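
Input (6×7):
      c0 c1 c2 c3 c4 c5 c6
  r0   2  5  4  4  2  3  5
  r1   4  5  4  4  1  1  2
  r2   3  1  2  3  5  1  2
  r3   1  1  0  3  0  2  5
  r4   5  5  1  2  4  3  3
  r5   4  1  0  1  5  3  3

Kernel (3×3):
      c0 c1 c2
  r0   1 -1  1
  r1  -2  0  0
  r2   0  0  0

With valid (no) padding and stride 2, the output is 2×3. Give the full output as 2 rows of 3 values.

Output[0,0]: The receptive field on the input at this output position is [2 5 4 / 4 5 4 / 3 1 2]. Elementwise product with the kernel and sum: 2·1 + 5·-1 + 4·1 + 4·-2.

-7 -6 2
2 4 6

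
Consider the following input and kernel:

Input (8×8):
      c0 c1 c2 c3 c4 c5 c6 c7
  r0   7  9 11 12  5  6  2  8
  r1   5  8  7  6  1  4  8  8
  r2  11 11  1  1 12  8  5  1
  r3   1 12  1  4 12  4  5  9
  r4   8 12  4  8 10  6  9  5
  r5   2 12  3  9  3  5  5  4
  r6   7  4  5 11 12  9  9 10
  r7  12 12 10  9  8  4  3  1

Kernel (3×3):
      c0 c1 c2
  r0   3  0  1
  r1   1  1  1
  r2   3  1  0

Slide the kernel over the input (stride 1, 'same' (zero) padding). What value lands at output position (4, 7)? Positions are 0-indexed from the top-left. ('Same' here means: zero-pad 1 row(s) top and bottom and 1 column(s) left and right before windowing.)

The receptive field on the zero-padded input at this output position is [5 9 0 / 9 5 0 / 5 4 0]. Elementwise product with the kernel and sum: 5·3 + 0·1 + 9·1 + 5·1 + 0·1 + 5·3 + 4·1.

48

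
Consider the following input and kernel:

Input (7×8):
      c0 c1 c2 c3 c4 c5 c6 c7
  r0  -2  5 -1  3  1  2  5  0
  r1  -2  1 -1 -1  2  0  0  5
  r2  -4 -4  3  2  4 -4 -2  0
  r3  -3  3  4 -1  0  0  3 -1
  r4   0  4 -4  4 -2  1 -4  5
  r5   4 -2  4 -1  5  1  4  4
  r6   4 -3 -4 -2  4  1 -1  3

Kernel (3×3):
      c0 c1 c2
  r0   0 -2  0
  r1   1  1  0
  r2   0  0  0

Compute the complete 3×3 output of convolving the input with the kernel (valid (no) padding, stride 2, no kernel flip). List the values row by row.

Output[0,0]: The receptive field on the input at this output position is [-2 5 -1 / -2 1 -1 / -4 -4 3]. Elementwise product with the kernel and sum: 5·-2 + -2·1 + 1·1.

-11 -8 -2
8 -1 8
-6 -5 4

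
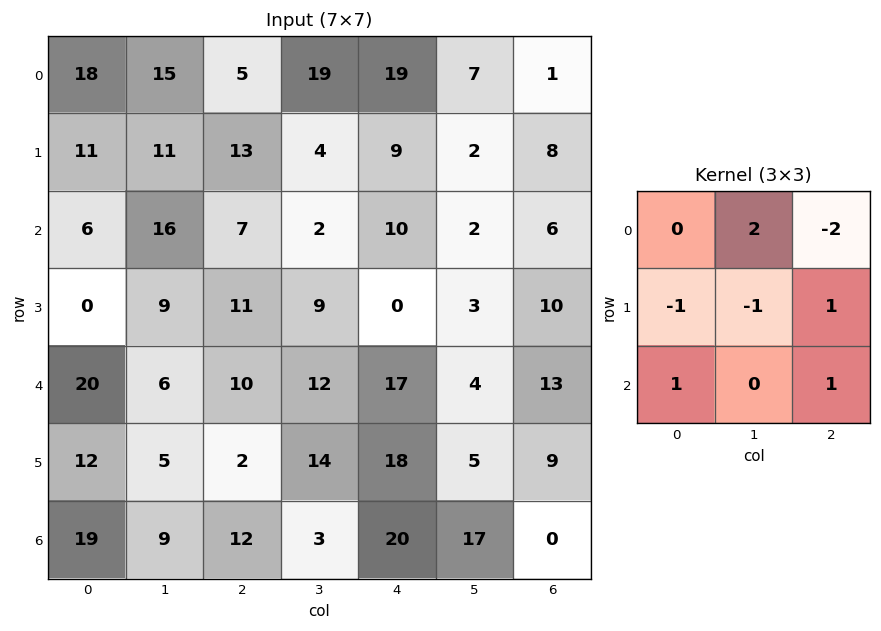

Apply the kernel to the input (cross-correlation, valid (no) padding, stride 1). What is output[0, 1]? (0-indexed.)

-30

The receptive field on the input at this output position is [15 5 19 / 11 13 4 / 16 7 2]. Elementwise product with the kernel and sum: 5·2 + 19·-2 + 11·-1 + 13·-1 + 4·1 + 16·1 + 2·1.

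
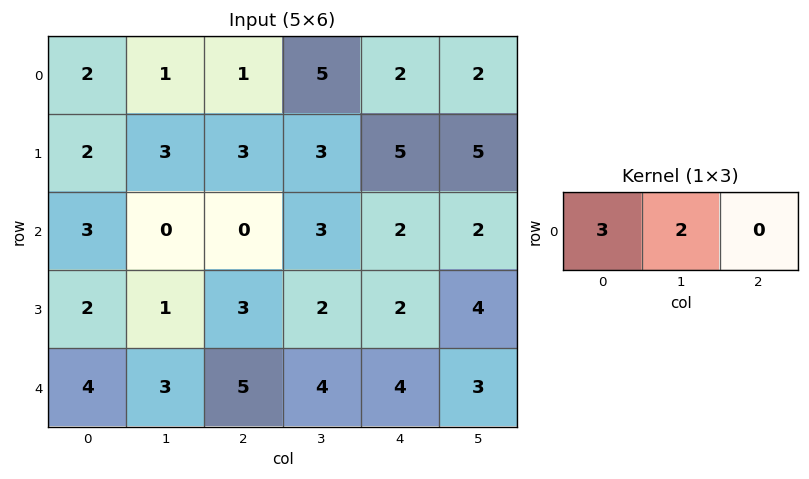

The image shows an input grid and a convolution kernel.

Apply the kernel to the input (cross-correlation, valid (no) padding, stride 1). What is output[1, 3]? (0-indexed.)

The receptive field on the input at this output position is [3 5 5]. Elementwise product with the kernel and sum: 3·3 + 5·2.

19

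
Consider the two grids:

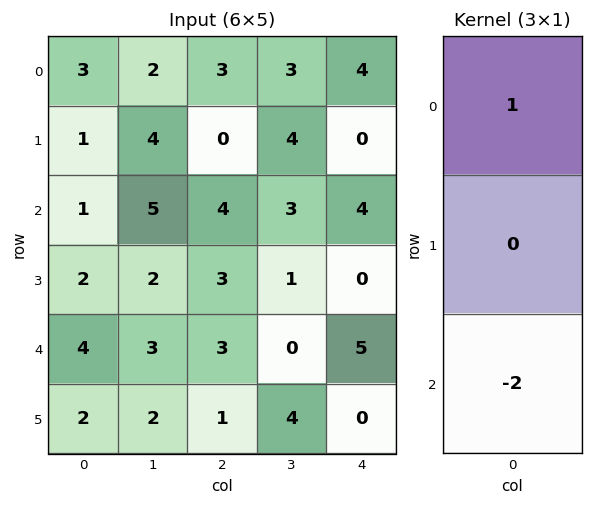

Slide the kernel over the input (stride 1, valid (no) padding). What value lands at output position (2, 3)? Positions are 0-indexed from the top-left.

3

The receptive field on the input at this output position is [3 / 1 / 0]. Elementwise product with the kernel and sum: 3·1 + 0·-2.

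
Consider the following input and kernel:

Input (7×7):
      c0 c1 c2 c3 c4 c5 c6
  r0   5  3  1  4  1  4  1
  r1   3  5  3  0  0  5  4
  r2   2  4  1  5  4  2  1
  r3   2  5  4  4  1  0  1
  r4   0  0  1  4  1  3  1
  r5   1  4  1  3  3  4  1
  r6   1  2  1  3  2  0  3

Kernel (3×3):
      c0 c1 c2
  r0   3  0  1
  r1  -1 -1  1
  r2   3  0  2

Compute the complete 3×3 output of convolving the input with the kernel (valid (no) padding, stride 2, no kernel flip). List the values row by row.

Output[0,0]: The receptive field on the input at this output position is [5 3 1 / 3 5 3 / 2 4 1]. Elementwise product with the kernel and sum: 5·3 + 1·1 + 3·-1 + 5·-1 + 3·1 + 2·3 + 1·2.

19 12 17
6 5 18
2 10 10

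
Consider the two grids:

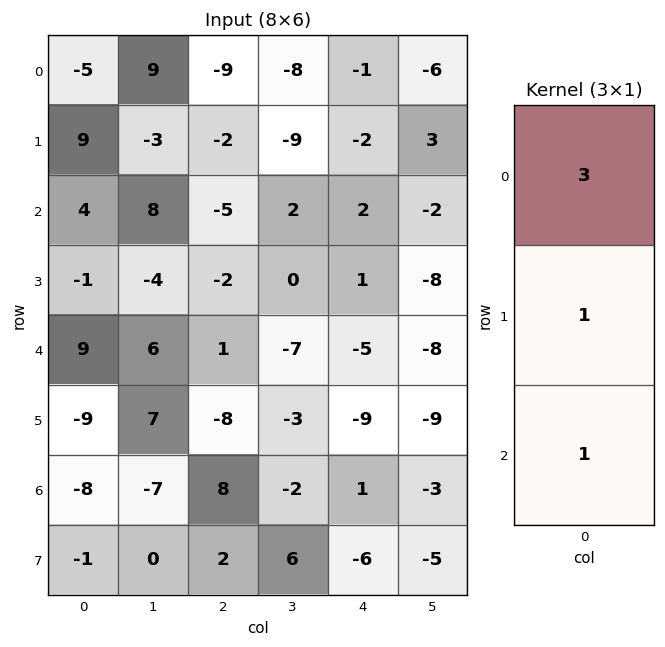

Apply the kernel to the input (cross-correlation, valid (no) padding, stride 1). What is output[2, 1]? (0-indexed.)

The receptive field on the input at this output position is [8 / -4 / 6]. Elementwise product with the kernel and sum: 8·3 + -4·1 + 6·1.

26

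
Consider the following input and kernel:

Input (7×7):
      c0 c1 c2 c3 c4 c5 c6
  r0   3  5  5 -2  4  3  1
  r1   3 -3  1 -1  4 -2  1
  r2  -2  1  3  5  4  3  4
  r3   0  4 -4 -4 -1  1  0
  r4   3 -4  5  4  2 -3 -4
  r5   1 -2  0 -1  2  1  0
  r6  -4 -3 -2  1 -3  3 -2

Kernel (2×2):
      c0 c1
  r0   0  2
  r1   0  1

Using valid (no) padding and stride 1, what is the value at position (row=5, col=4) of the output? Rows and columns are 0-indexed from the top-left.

5

The receptive field on the input at this output position is [2 1 / -3 3]. Elementwise product with the kernel and sum: 1·2 + 3·1.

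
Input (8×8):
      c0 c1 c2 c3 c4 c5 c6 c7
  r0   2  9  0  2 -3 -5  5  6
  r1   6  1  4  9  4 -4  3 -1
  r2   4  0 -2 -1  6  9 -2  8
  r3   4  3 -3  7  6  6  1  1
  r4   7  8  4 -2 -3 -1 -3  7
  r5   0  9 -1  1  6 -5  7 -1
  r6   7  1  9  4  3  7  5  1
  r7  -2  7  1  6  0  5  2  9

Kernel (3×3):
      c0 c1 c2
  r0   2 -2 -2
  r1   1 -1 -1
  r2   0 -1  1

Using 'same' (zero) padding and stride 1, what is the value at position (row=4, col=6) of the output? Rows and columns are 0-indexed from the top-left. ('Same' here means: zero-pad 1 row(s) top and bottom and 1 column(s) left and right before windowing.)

-5

The receptive field on the zero-padded input at this output position is [6 1 1 / -1 -3 7 / -5 7 -1]. Elementwise product with the kernel and sum: 6·2 + 1·-2 + 1·-2 + -1·1 + -3·-1 + 7·-1 + 7·-1 + -1·1.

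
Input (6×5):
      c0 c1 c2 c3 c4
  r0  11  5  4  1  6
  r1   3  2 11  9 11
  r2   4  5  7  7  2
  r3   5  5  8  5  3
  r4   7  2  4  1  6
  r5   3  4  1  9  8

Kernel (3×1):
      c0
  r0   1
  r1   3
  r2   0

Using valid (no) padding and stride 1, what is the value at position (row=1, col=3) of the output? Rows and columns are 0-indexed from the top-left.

30

The receptive field on the input at this output position is [9 / 7 / 5]. Elementwise product with the kernel and sum: 9·1 + 7·3.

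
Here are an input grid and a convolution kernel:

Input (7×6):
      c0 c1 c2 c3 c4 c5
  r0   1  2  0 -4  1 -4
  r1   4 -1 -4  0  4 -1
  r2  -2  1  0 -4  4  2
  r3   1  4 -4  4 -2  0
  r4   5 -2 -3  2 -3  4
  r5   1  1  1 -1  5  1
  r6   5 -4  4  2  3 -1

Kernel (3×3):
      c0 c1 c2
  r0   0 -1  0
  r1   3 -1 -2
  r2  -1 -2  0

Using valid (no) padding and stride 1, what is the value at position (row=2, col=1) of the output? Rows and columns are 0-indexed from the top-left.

The receptive field on the input at this output position is [1 0 -4 / 4 -4 4 / -2 -3 2]. Elementwise product with the kernel and sum: 0·-1 + 4·3 + -4·-1 + 4·-2 + -2·-1 + -3·-2.

16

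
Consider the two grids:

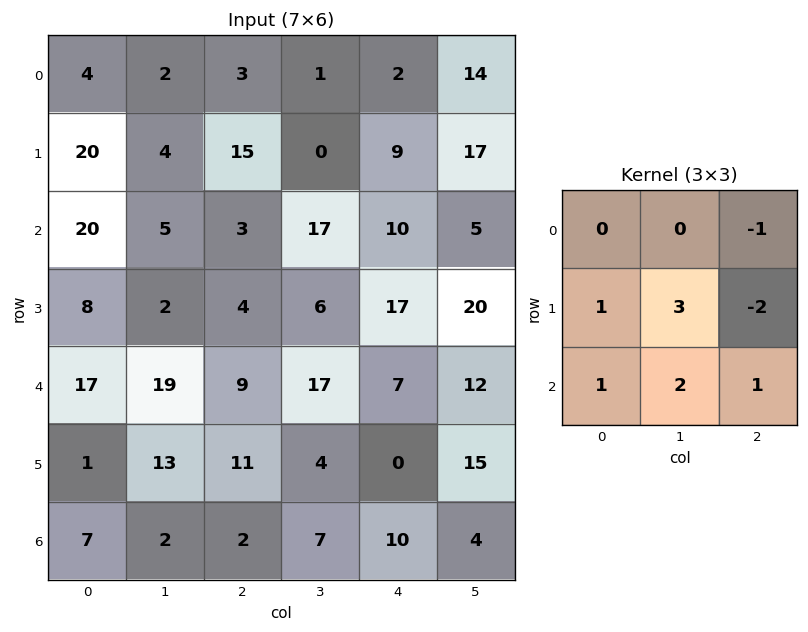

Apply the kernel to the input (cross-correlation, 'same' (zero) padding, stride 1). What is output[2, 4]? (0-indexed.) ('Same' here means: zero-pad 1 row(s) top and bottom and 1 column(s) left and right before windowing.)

80

The receptive field on the zero-padded input at this output position is [0 9 17 / 17 10 5 / 6 17 20]. Elementwise product with the kernel and sum: 17·-1 + 17·1 + 10·3 + 5·-2 + 6·1 + 17·2 + 20·1.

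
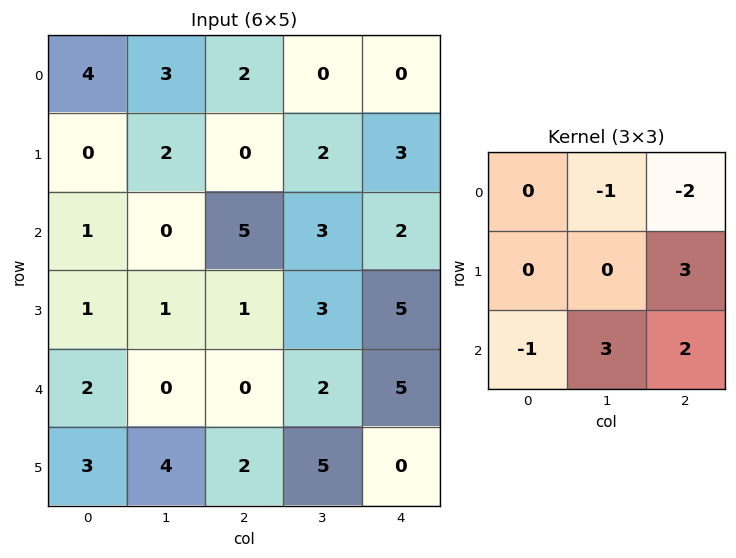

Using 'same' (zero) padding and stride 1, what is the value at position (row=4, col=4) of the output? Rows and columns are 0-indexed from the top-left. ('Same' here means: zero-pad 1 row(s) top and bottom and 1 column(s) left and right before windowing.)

-10

The receptive field on the zero-padded input at this output position is [3 5 0 / 2 5 0 / 5 0 0]. Elementwise product with the kernel and sum: 5·-1 + 0·-2 + 0·3 + 5·-1 + 0·3 + 0·2.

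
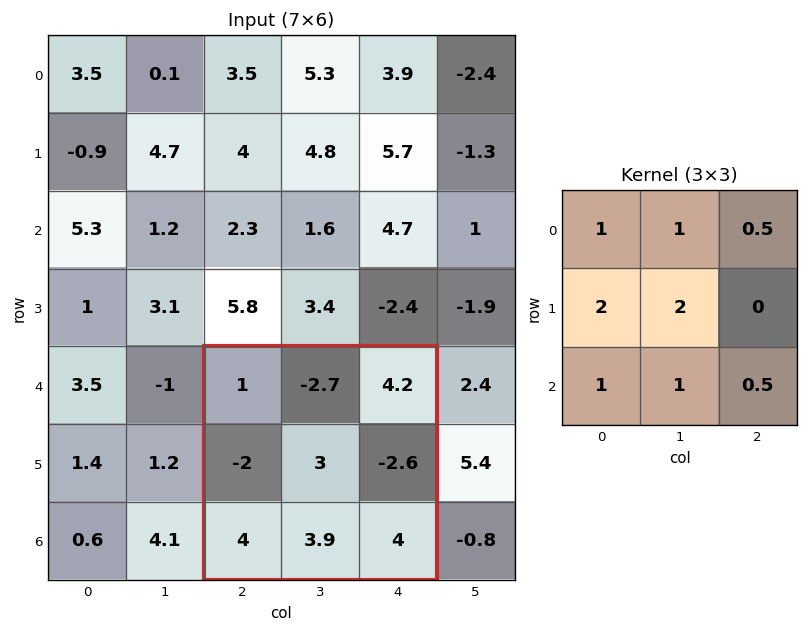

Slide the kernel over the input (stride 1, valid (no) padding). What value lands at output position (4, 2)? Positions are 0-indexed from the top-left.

12.3

The receptive field on the input at this output position is [1 -2.7 4.2 / -2 3 -2.6 / 4 3.9 4]. Elementwise product with the kernel and sum: 1·1 + -2.7·1 + 4.2·0.5 + -2·2 + 3·2 + 4·1 + 3.9·1 + 4·0.5.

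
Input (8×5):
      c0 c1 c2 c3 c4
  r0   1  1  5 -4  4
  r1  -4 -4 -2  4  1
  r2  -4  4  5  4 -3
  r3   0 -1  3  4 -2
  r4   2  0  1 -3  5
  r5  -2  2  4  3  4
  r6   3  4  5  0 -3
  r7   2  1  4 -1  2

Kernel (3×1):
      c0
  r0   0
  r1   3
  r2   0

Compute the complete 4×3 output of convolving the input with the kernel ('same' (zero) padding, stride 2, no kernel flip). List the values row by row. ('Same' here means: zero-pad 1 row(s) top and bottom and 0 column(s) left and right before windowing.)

3 15 12
-12 15 -9
6 3 15
9 15 -9

Output[0,0]: The receptive field on the zero-padded input at this output position is [0 / 1 / -4]. Elementwise product with the kernel and sum: 1·3.
Output[0,1]: The receptive field on the zero-padded input at this output position is [0 / 5 / -2]. Elementwise product with the kernel and sum: 5·3.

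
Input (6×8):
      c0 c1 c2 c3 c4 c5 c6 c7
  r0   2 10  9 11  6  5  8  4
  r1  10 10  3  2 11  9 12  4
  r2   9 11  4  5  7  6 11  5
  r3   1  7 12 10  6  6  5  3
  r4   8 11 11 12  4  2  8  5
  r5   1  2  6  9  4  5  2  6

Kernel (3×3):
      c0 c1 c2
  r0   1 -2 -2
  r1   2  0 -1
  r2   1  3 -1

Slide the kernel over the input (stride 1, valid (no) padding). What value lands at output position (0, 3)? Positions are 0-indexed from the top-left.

The receptive field on the input at this output position is [11 6 5 / 2 11 9 / 5 7 6]. Elementwise product with the kernel and sum: 11·1 + 6·-2 + 5·-2 + 2·2 + 9·-1 + 5·1 + 7·3 + 6·-1.

4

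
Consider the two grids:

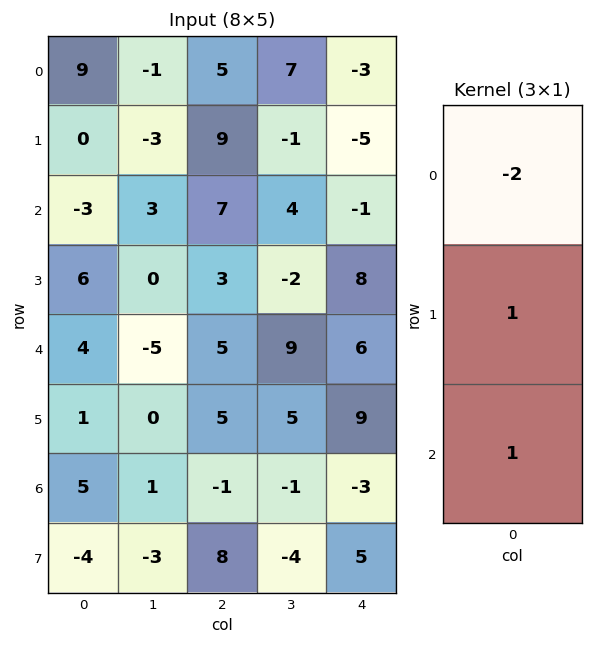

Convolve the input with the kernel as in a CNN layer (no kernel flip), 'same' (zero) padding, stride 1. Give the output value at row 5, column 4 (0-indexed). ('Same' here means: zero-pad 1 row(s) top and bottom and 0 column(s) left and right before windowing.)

The receptive field on the zero-padded input at this output position is [6 / 9 / -3]. Elementwise product with the kernel and sum: 6·-2 + 9·1 + -3·1.

-6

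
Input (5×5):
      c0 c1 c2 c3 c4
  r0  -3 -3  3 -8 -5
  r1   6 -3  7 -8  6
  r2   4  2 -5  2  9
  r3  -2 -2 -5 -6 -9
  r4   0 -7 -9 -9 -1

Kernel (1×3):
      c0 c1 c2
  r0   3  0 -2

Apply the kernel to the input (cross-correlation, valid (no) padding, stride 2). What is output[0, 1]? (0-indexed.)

The receptive field on the input at this output position is [3 -8 -5]. Elementwise product with the kernel and sum: 3·3 + -5·-2.

19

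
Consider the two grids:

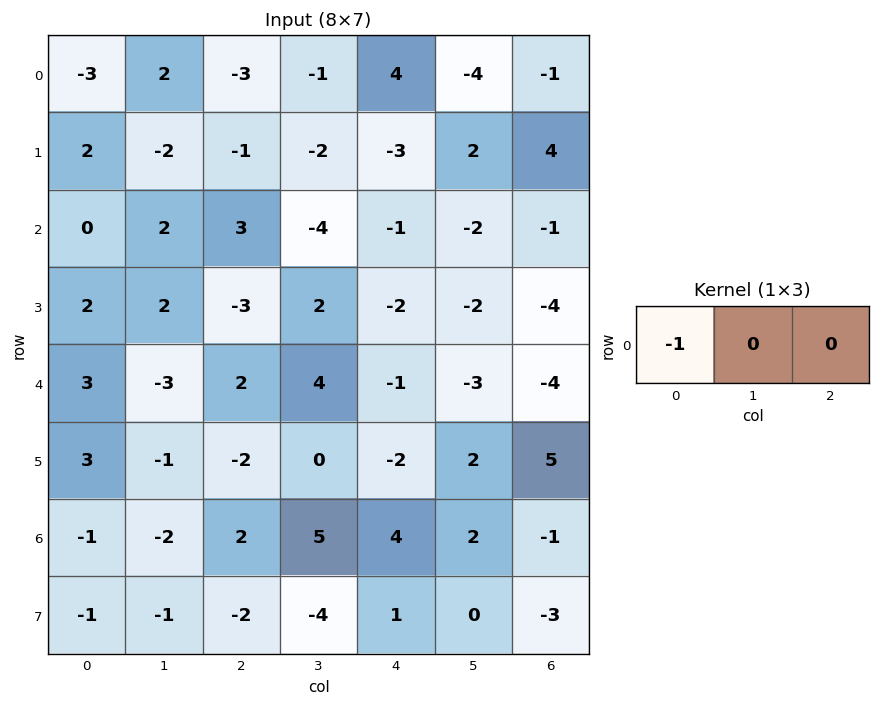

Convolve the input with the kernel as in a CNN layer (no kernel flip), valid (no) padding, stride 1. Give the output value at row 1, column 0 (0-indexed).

The receptive field on the input at this output position is [2 -2 -1]. Elementwise product with the kernel and sum: 2·-1.

-2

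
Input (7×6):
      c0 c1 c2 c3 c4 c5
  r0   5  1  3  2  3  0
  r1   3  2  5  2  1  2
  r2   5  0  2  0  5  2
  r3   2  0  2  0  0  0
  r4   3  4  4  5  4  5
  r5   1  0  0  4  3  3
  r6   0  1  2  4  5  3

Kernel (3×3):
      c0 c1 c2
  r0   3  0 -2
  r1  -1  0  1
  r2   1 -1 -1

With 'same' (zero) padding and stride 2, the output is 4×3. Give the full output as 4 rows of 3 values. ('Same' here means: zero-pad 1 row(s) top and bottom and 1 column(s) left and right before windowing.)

-4 -4 -3
-6 0 4
3 -3 -2
1 -5 5

Output[0,0]: The receptive field on the zero-padded input at this output position is [0 0 0 / 0 5 1 / 0 3 2]. Elementwise product with the kernel and sum: 0·3 + 0·-2 + 0·-1 + 1·1 + 0·1 + 3·-1 + 2·-1.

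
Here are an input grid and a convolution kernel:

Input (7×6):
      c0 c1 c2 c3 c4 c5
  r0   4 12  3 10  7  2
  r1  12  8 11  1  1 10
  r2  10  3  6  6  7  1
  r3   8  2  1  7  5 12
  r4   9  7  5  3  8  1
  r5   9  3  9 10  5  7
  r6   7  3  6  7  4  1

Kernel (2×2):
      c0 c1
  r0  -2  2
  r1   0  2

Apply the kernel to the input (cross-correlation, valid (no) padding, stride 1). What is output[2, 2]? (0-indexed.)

14

The receptive field on the input at this output position is [6 6 / 1 7]. Elementwise product with the kernel and sum: 6·-2 + 6·2 + 7·2.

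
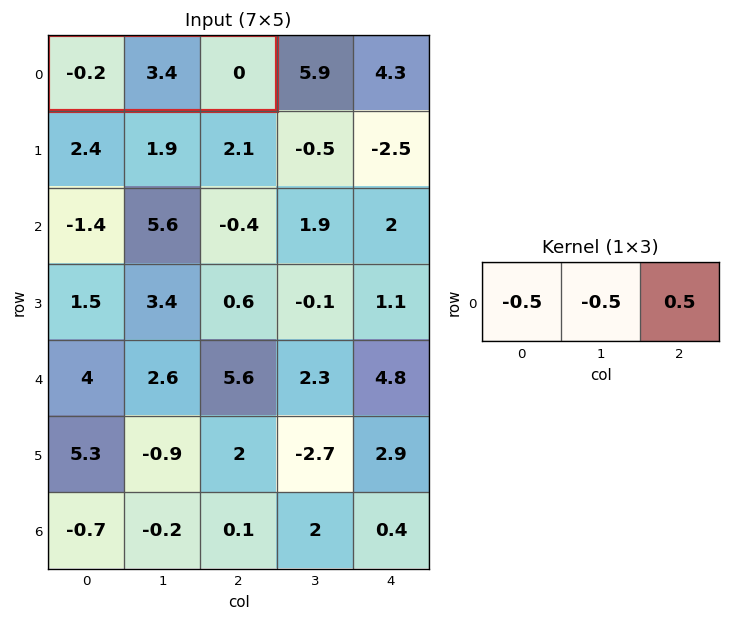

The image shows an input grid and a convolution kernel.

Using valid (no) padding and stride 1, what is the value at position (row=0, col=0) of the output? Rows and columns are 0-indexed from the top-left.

-1.6

The receptive field on the input at this output position is [-0.2 3.4 0]. Elementwise product with the kernel and sum: -0.2·-0.5 + 3.4·-0.5 + 0·0.5.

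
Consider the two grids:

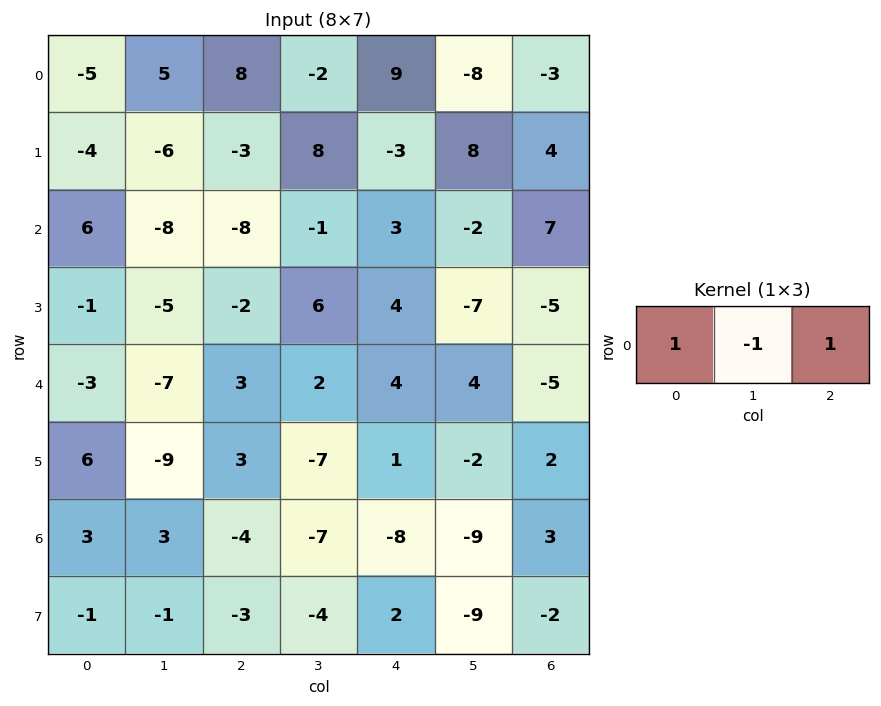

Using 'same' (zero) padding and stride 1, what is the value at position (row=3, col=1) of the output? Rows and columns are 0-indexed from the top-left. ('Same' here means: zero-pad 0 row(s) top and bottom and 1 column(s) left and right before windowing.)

2

The receptive field on the zero-padded input at this output position is [-1 -5 -2]. Elementwise product with the kernel and sum: -1·1 + -5·-1 + -2·1.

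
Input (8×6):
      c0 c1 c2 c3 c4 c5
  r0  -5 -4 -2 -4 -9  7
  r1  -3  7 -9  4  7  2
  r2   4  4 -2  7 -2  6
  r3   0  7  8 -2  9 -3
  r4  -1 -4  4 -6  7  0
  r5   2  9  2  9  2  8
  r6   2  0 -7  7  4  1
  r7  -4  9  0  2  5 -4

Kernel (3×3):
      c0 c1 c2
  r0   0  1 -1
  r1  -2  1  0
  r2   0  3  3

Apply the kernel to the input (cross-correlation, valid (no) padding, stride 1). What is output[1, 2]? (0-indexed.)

29

The receptive field on the input at this output position is [-9 4 7 / -2 7 -2 / 8 -2 9]. Elementwise product with the kernel and sum: 4·1 + 7·-1 + -2·-2 + 7·1 + -2·3 + 9·3.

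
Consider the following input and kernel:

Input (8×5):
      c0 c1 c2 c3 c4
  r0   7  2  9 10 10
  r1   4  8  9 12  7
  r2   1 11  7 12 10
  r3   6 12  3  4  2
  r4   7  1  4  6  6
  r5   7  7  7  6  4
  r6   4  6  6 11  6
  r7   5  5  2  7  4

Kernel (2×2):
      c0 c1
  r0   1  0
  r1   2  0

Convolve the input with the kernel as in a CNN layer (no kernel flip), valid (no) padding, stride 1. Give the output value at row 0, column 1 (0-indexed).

The receptive field on the input at this output position is [2 9 / 8 9]. Elementwise product with the kernel and sum: 2·1 + 8·2.

18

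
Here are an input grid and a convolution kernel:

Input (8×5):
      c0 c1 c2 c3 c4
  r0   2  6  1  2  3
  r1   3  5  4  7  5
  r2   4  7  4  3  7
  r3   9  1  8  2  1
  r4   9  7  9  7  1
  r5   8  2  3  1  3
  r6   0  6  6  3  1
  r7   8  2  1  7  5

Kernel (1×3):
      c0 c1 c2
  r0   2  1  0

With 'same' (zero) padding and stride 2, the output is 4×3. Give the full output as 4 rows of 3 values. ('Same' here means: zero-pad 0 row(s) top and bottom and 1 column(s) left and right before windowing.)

Output[0,0]: The receptive field on the zero-padded input at this output position is [0 2 6]. Elementwise product with the kernel and sum: 0·2 + 2·1.

2 13 7
4 18 13
9 23 15
0 18 7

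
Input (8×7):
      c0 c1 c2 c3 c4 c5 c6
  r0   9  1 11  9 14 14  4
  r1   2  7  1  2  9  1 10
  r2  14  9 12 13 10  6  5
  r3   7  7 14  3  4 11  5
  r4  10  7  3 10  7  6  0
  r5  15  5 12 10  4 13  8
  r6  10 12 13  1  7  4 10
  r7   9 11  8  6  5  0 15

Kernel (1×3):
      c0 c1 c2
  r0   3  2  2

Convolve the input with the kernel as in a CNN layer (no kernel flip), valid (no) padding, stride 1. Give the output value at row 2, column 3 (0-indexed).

71

The receptive field on the input at this output position is [13 10 6]. Elementwise product with the kernel and sum: 13·3 + 10·2 + 6·2.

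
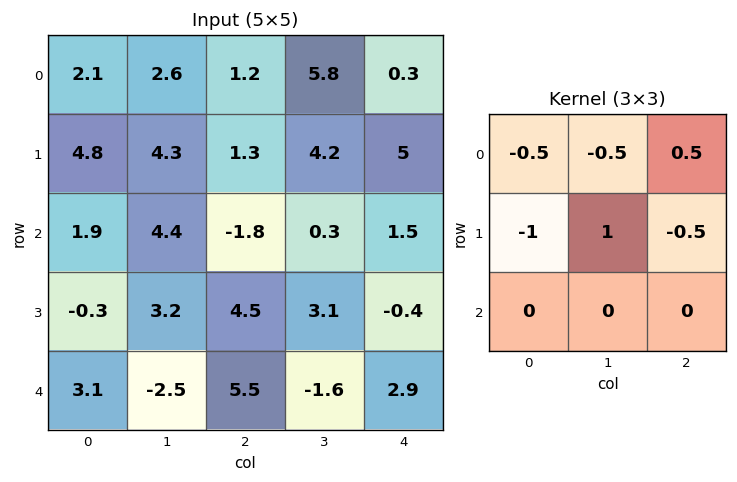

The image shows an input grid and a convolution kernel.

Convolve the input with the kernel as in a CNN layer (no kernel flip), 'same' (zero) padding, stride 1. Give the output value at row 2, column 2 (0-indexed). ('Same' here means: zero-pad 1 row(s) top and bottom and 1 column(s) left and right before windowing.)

-7.05

The receptive field on the zero-padded input at this output position is [4.3 1.3 4.2 / 4.4 -1.8 0.3 / 3.2 4.5 3.1]. Elementwise product with the kernel and sum: 4.3·-0.5 + 1.3·-0.5 + 4.2·0.5 + 4.4·-1 + -1.8·1 + 0.3·-0.5.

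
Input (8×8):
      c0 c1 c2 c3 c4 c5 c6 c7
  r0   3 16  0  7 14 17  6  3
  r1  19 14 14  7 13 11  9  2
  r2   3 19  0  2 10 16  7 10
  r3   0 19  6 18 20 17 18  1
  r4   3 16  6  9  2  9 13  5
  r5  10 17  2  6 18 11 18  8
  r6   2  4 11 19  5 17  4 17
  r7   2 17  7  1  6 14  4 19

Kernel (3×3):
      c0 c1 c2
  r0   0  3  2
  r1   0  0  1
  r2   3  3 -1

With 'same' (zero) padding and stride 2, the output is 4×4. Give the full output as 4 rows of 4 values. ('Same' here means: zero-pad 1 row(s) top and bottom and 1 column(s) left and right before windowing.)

Output[0,0]: The receptive field on the zero-padded input at this output position is [0 0 0 / 0 3 16 / 0 19 14]. Elementwise product with the kernel and sum: 0·3 + 0·2 + 16·1 + 0·3 + 19·3 + 14·-1.
Output[0,1]: The receptive field on the zero-padded input at this output position is [0 0 0 / 16 0 7 / 14 14 7]. Elementwise product with the kernel and sum: 0·3 + 0·2 + 7·1 + 14·3 + 14·3 + 7·-1.

59 84 66 61
85 115 174 145
67 114 164 140
57 108 100 122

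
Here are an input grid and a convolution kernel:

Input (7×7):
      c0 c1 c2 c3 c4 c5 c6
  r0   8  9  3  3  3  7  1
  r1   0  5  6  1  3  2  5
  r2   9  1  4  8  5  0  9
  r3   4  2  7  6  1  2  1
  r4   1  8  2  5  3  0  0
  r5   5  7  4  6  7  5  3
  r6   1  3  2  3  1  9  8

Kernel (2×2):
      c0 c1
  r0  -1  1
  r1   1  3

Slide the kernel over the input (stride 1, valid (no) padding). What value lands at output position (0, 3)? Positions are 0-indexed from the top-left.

The receptive field on the input at this output position is [3 3 / 1 3]. Elementwise product with the kernel and sum: 3·-1 + 3·1 + 1·1 + 3·3.

10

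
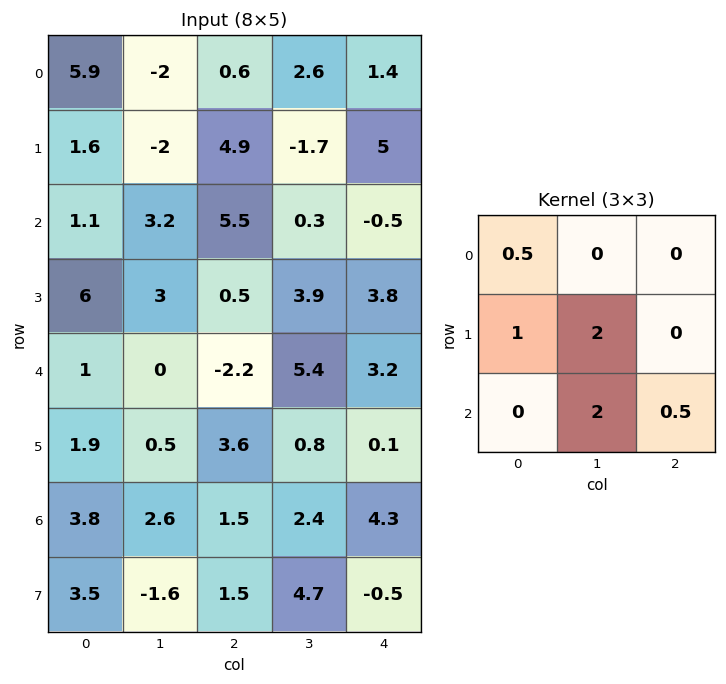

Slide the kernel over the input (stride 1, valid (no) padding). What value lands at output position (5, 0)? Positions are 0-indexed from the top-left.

The receptive field on the input at this output position is [1.9 0.5 3.6 / 3.8 2.6 1.5 / 3.5 -1.6 1.5]. Elementwise product with the kernel and sum: 1.9·0.5 + 3.8·1 + 2.6·2 + -1.6·2 + 1.5·0.5.

7.5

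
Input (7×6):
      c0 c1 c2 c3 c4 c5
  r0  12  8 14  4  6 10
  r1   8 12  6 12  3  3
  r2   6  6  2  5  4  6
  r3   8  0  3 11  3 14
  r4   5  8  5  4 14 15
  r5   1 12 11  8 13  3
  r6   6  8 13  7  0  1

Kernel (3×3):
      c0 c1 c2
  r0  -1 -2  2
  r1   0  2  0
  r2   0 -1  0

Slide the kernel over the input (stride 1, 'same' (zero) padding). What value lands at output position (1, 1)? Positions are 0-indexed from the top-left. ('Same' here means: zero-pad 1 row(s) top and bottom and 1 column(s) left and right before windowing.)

The receptive field on the zero-padded input at this output position is [12 8 14 / 8 12 6 / 6 6 2]. Elementwise product with the kernel and sum: 12·-1 + 8·-2 + 14·2 + 12·2 + 6·-1.

18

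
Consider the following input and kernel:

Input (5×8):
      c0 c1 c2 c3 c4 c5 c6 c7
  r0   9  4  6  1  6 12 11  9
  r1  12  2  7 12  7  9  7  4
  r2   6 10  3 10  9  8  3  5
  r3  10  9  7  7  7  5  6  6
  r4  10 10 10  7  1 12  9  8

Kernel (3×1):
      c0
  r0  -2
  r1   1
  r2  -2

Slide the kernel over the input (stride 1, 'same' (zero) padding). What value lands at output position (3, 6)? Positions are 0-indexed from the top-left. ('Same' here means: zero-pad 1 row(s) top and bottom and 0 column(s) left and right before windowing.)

-18

The receptive field on the zero-padded input at this output position is [3 / 6 / 9]. Elementwise product with the kernel and sum: 3·-2 + 6·1 + 9·-2.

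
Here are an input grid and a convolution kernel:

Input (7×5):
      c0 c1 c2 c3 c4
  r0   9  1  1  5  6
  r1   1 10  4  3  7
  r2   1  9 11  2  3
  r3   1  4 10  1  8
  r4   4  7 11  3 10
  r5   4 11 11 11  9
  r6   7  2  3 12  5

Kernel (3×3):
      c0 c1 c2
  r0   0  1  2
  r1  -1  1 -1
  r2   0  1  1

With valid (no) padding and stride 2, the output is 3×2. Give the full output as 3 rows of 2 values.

28 14
42 4
30 31

Output[0,0]: The receptive field on the input at this output position is [9 1 1 / 1 10 4 / 1 9 11]. Elementwise product with the kernel and sum: 1·1 + 1·2 + 1·-1 + 10·1 + 4·-1 + 9·1 + 11·1.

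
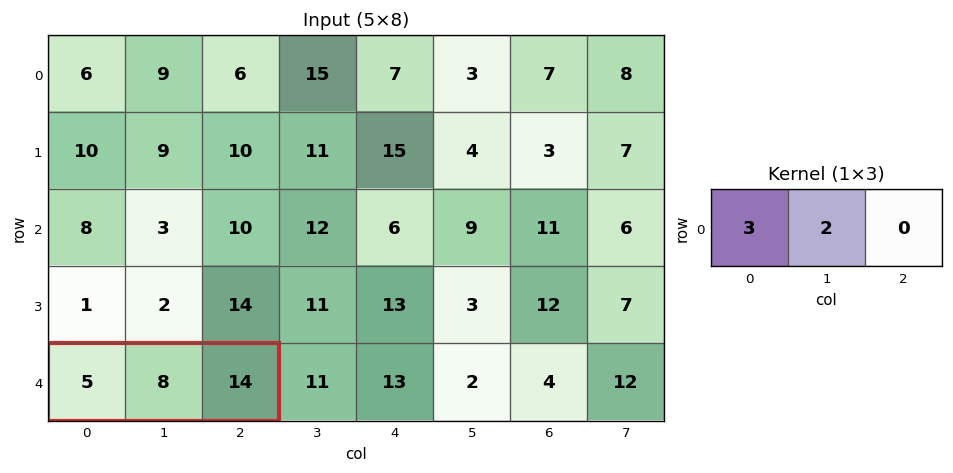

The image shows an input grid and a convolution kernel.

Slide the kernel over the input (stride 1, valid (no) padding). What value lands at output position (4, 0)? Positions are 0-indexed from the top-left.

The receptive field on the input at this output position is [5 8 14]. Elementwise product with the kernel and sum: 5·3 + 8·2.

31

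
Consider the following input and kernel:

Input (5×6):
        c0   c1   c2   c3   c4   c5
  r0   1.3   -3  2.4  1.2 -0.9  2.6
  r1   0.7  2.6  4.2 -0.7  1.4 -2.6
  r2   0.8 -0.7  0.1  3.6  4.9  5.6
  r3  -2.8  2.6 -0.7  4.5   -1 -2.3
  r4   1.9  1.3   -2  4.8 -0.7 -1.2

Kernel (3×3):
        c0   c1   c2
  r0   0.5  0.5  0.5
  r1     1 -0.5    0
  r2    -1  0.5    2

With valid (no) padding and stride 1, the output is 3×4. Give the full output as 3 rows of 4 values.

Output[0,0]: The receptive field on the input at this output position is [1.3 -3 2.4 / 0.7 2.6 4.2 / 0.8 -0.7 0.1]. Elementwise product with the kernel and sum: 1.3·0.5 + -3·0.5 + 2.4·0.5 + 0.7·1 + 2.6·-0.5 + 0.8·-1 + -0.7·0.5 + 0.1·2.

-1.2 8.75 17.4 10.1
7.6 8.35 1.7 -9.4
-9.25 11.75 4.35 4.5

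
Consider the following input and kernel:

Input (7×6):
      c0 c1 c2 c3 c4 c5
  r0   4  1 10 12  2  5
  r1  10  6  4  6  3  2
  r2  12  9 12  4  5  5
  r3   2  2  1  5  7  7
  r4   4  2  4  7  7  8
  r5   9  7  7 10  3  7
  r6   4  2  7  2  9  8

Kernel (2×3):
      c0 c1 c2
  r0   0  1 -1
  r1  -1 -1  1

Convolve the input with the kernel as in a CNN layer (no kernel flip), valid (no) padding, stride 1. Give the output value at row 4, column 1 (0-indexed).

-7

The receptive field on the input at this output position is [2 4 7 / 7 7 10]. Elementwise product with the kernel and sum: 4·1 + 7·-1 + 7·-1 + 7·-1 + 10·1.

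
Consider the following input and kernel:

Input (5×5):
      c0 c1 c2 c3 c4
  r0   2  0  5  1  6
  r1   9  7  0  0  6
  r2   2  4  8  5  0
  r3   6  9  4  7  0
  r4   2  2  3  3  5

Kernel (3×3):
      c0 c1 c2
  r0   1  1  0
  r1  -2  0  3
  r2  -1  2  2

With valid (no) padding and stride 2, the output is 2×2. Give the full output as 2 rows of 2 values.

Output[0,0]: The receptive field on the input at this output position is [2 0 5 / 9 7 0 / 2 4 8]. Elementwise product with the kernel and sum: 2·1 + 0·1 + 9·-2 + 0·3 + 2·-1 + 4·2 + 8·2.

6 26
14 18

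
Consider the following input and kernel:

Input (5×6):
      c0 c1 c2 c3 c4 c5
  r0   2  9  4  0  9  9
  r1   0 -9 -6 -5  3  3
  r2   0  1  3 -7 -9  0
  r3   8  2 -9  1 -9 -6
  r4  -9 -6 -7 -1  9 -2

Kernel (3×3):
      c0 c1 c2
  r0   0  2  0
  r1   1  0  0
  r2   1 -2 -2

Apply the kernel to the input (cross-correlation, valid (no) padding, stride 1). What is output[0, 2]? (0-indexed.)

29

The receptive field on the input at this output position is [4 0 9 / -6 -5 3 / 3 -7 -9]. Elementwise product with the kernel and sum: 0·2 + -6·1 + 3·1 + -7·-2 + -9·-2.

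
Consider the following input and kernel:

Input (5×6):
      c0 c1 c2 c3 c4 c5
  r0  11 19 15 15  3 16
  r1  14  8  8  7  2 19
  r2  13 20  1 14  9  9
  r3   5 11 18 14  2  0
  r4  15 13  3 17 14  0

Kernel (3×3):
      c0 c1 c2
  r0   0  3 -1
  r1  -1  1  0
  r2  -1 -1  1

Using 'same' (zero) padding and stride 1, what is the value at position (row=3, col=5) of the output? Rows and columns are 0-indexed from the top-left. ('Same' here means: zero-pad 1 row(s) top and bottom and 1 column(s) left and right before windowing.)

The receptive field on the zero-padded input at this output position is [9 9 0 / 2 0 0 / 14 0 0]. Elementwise product with the kernel and sum: 9·3 + 0·-1 + 2·-1 + 0·1 + 14·-1 + 0·-1 + 0·1.

11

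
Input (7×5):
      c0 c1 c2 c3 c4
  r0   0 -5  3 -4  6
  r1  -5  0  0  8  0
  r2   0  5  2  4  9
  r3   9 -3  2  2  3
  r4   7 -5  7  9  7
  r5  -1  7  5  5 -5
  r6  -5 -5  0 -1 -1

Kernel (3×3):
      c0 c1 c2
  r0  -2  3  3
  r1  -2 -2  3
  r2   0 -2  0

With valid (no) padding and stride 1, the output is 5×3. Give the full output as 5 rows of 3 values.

-6 27 -24
12 18 35
25 2 18
-18 31 -10
5 49 1

Output[0,0]: The receptive field on the input at this output position is [0 -5 3 / -5 0 0 / 0 5 2]. Elementwise product with the kernel and sum: 0·-2 + -5·3 + 3·3 + -5·-2 + 0·-2 + 0·3 + 5·-2.
Output[0,1]: The receptive field on the input at this output position is [-5 3 -4 / 0 0 8 / 5 2 4]. Elementwise product with the kernel and sum: -5·-2 + 3·3 + -4·3 + 0·-2 + 0·-2 + 8·3 + 2·-2.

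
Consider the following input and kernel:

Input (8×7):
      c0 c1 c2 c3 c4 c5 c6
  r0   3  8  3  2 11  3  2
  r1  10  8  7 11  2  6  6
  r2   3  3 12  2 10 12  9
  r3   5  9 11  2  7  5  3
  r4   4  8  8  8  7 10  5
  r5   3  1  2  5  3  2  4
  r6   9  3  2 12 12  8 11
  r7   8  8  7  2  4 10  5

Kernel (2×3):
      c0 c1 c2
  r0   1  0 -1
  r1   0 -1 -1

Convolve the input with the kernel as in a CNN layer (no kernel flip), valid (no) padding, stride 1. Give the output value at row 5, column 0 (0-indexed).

-4

The receptive field on the input at this output position is [3 1 2 / 9 3 2]. Elementwise product with the kernel and sum: 3·1 + 2·-1 + 3·-1 + 2·-1.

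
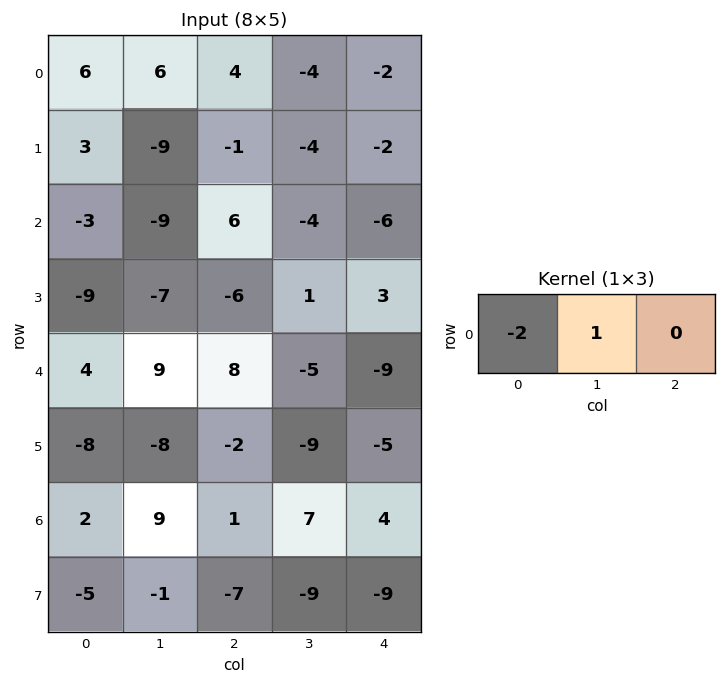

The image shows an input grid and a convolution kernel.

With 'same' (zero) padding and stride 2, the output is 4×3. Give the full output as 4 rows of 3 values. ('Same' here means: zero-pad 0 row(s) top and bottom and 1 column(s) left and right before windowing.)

6 -8 6
-3 24 2
4 -10 1
2 -17 -10

Output[0,0]: The receptive field on the zero-padded input at this output position is [0 6 6]. Elementwise product with the kernel and sum: 0·-2 + 6·1.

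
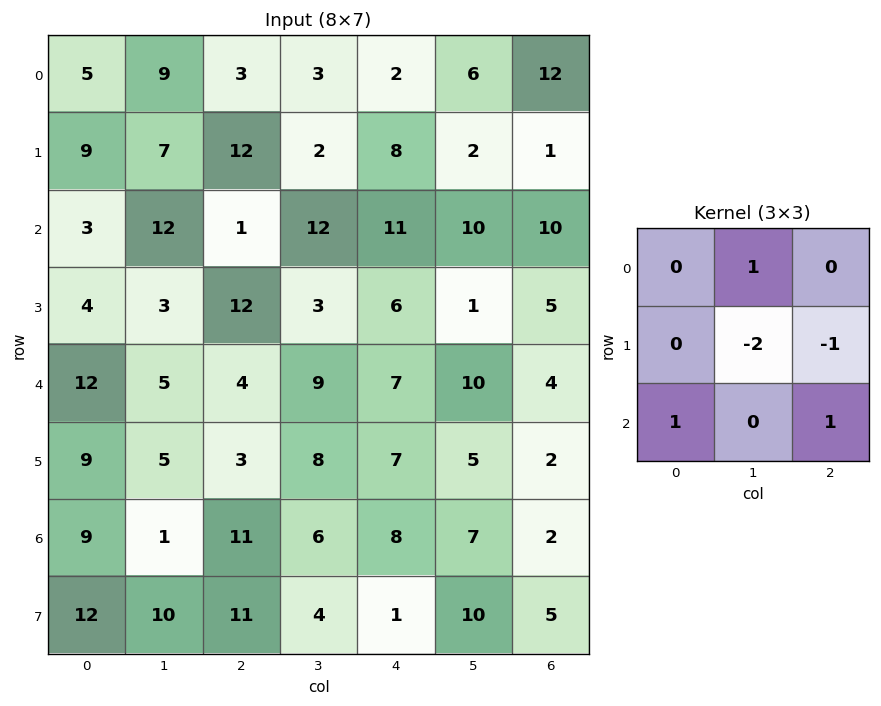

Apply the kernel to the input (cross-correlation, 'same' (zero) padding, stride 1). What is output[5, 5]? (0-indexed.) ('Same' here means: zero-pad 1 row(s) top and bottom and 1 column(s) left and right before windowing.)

8

The receptive field on the zero-padded input at this output position is [7 10 4 / 7 5 2 / 8 7 2]. Elementwise product with the kernel and sum: 10·1 + 5·-2 + 2·-1 + 8·1 + 2·1.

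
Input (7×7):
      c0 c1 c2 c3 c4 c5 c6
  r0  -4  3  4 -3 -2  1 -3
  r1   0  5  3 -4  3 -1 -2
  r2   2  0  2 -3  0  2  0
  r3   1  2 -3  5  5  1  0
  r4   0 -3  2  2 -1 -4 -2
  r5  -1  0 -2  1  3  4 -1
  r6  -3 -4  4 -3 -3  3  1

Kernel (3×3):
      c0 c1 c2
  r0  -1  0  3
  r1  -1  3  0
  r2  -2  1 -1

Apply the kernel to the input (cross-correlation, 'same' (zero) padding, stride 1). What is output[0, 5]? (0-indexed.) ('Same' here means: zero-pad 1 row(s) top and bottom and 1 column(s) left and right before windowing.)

The receptive field on the zero-padded input at this output position is [0 0 0 / -2 1 -3 / 3 -1 -2]. Elementwise product with the kernel and sum: 0·-1 + 0·3 + -2·-1 + 1·3 + 3·-2 + -1·1 + -2·-1.

0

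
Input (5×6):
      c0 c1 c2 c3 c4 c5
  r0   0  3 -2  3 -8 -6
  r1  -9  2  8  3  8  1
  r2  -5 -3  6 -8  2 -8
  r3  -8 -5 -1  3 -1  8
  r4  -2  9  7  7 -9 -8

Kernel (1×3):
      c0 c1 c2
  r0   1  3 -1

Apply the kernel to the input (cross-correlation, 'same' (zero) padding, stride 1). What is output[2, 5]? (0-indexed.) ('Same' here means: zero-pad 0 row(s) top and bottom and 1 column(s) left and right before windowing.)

-22

The receptive field on the zero-padded input at this output position is [2 -8 0]. Elementwise product with the kernel and sum: 2·1 + -8·3 + 0·-1.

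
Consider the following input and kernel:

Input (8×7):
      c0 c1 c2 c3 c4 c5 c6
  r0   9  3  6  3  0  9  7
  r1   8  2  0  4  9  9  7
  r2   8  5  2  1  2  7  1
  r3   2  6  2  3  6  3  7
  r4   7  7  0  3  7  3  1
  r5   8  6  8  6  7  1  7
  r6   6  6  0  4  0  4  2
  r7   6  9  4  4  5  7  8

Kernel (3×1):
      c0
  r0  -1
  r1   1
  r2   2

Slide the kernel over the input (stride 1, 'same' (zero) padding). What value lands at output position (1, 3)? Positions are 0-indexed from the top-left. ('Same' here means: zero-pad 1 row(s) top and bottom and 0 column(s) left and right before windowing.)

3

The receptive field on the zero-padded input at this output position is [3 / 4 / 1]. Elementwise product with the kernel and sum: 3·-1 + 4·1 + 1·2.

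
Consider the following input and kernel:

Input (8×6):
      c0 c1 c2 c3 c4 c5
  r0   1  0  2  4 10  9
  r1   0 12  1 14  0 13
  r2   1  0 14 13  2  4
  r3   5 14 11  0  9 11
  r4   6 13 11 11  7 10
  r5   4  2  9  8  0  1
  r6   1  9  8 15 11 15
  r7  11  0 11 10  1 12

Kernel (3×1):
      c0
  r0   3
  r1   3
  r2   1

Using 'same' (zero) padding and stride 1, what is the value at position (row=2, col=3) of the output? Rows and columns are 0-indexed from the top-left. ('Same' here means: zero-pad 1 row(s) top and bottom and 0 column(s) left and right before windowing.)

81

The receptive field on the zero-padded input at this output position is [14 / 13 / 0]. Elementwise product with the kernel and sum: 14·3 + 13·3 + 0·1.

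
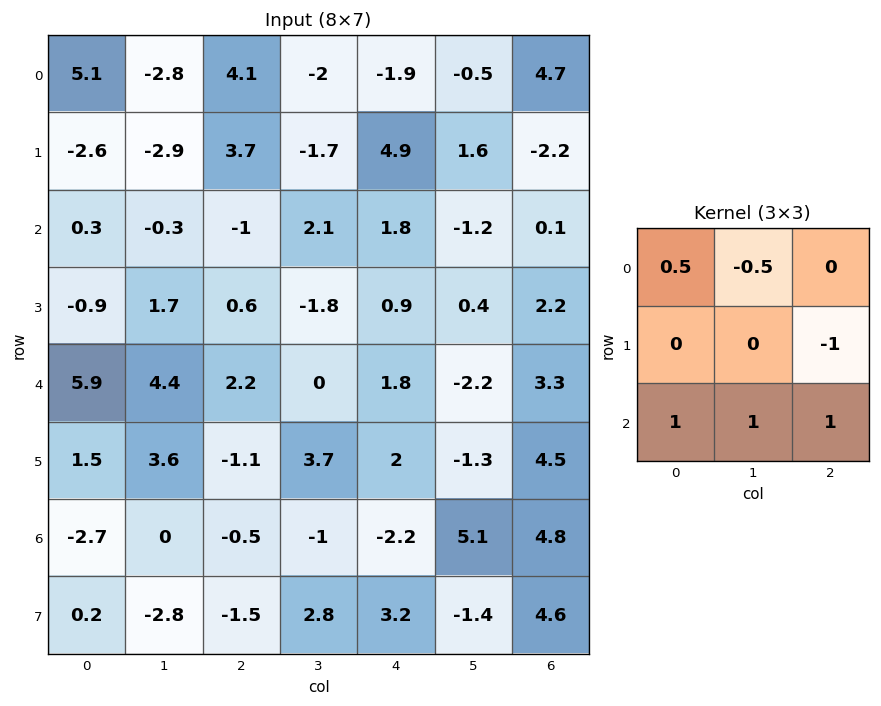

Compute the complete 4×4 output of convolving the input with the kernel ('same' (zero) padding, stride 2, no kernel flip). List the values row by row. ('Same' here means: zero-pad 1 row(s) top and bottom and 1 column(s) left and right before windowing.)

-2.7 1.1 5.3 -0.6
2.4 -4.9 -2.6 4.5
1.15 6.75 5.25 2.3
-3.35 1.85 0.35 0.3

Output[0,0]: The receptive field on the zero-padded input at this output position is [0 0 0 / 0 5.1 -2.8 / 0 -2.6 -2.9]. Elementwise product with the kernel and sum: 0·0.5 + 0·-0.5 + -2.8·-1 + 0·1 + -2.6·1 + -2.9·1.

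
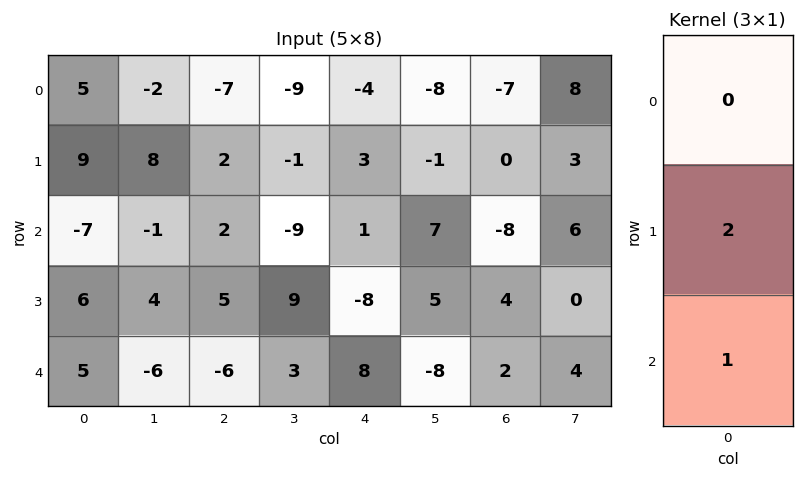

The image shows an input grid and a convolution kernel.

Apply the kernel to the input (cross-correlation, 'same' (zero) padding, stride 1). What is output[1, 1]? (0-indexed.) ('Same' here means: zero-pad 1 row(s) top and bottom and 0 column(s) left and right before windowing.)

The receptive field on the zero-padded input at this output position is [-2 / 8 / -1]. Elementwise product with the kernel and sum: 8·2 + -1·1.

15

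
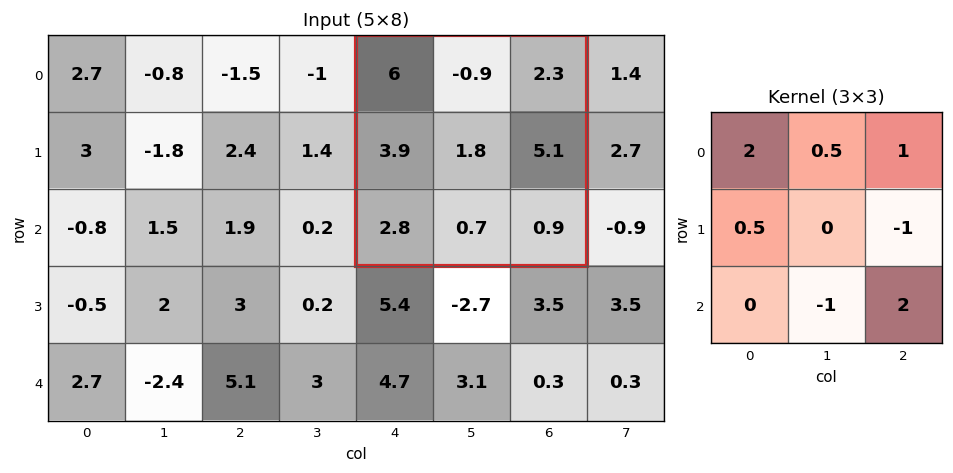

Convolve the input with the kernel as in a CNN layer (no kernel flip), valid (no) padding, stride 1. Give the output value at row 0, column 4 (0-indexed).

The receptive field on the input at this output position is [6 -0.9 2.3 / 3.9 1.8 5.1 / 2.8 0.7 0.9]. Elementwise product with the kernel and sum: 6·2 + -0.9·0.5 + 2.3·1 + 3.9·0.5 + 5.1·-1 + 0.7·-1 + 0.9·2.

11.8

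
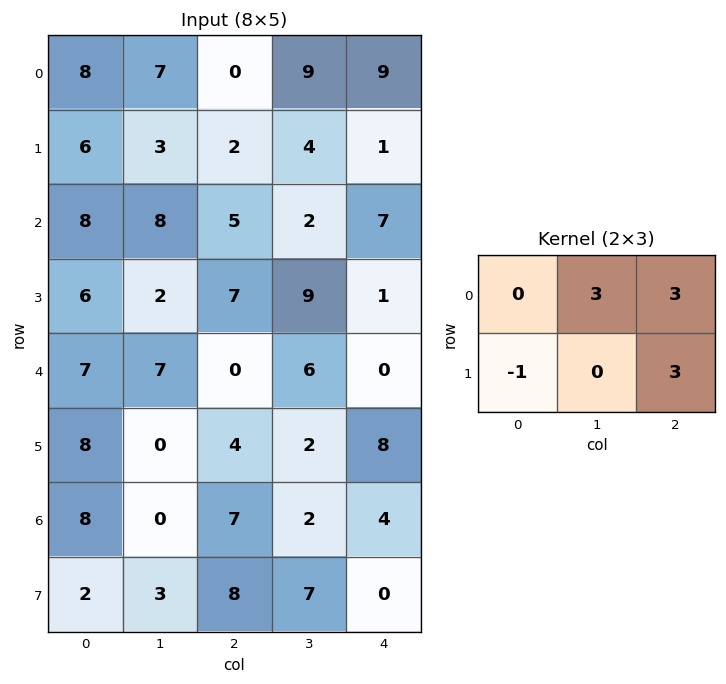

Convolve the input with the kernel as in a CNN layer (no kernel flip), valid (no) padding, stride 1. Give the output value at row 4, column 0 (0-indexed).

25

The receptive field on the input at this output position is [7 7 0 / 8 0 4]. Elementwise product with the kernel and sum: 7·3 + 0·3 + 8·-1 + 4·3.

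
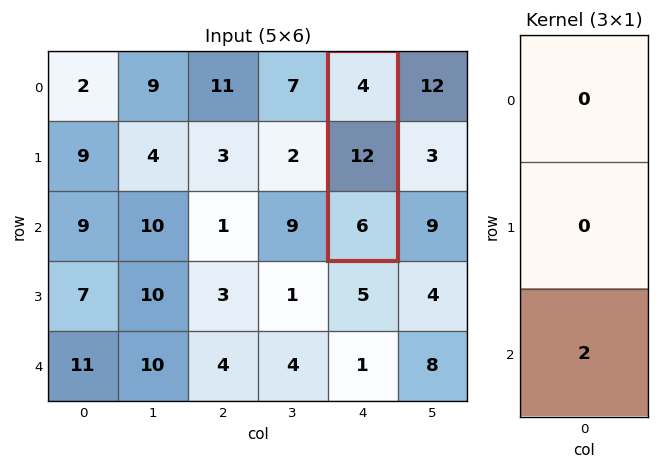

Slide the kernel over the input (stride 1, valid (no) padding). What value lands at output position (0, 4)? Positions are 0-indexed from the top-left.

12

The receptive field on the input at this output position is [4 / 12 / 6]. Elementwise product with the kernel and sum: 6·2.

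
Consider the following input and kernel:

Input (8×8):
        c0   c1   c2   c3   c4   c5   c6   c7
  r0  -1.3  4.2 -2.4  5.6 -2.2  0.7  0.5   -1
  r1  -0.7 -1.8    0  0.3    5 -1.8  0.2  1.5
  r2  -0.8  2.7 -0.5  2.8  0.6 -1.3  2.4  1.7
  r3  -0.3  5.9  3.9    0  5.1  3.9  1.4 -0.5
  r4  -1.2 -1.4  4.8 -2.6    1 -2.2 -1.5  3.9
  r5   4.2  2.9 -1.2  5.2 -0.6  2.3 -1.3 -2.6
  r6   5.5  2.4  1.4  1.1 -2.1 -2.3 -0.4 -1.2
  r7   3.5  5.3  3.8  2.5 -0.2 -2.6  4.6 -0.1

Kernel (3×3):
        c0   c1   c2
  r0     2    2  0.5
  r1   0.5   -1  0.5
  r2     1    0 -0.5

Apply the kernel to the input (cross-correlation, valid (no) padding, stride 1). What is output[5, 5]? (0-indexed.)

The receptive field on the input at this output position is [2.3 -1.3 -2.6 / -2.3 -0.4 -1.2 / -2.6 4.6 -0.1]. Elementwise product with the kernel and sum: 2.3·2 + -1.3·2 + -2.6·0.5 + -2.3·0.5 + -0.4·-1 + -1.2·0.5 + -2.6·1 + -0.1·-0.5.

-3.2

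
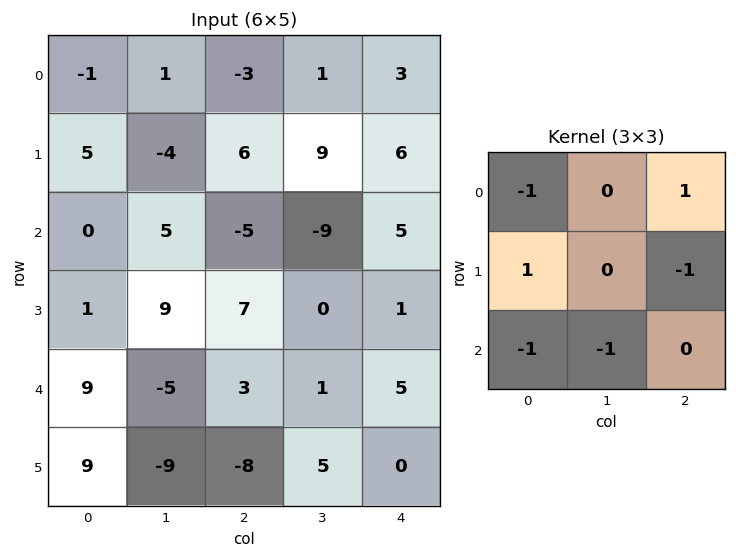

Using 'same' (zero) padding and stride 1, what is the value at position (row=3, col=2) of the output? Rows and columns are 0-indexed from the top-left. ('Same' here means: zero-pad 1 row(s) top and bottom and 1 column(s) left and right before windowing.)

-3

The receptive field on the zero-padded input at this output position is [5 -5 -9 / 9 7 0 / -5 3 1]. Elementwise product with the kernel and sum: 5·-1 + -9·1 + 9·1 + 0·-1 + -5·-1 + 3·-1.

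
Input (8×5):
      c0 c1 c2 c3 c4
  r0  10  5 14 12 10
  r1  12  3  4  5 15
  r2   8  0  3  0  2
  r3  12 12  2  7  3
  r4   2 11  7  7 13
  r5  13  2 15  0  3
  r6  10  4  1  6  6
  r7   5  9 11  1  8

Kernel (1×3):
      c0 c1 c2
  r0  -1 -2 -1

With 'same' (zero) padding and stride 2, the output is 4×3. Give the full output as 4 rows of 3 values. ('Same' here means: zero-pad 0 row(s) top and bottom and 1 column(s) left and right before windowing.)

-25 -45 -32
-16 -6 -4
-15 -32 -33
-24 -12 -18

Output[0,0]: The receptive field on the zero-padded input at this output position is [0 10 5]. Elementwise product with the kernel and sum: 0·-1 + 10·-2 + 5·-1.
Output[0,1]: The receptive field on the zero-padded input at this output position is [5 14 12]. Elementwise product with the kernel and sum: 5·-1 + 14·-2 + 12·-1.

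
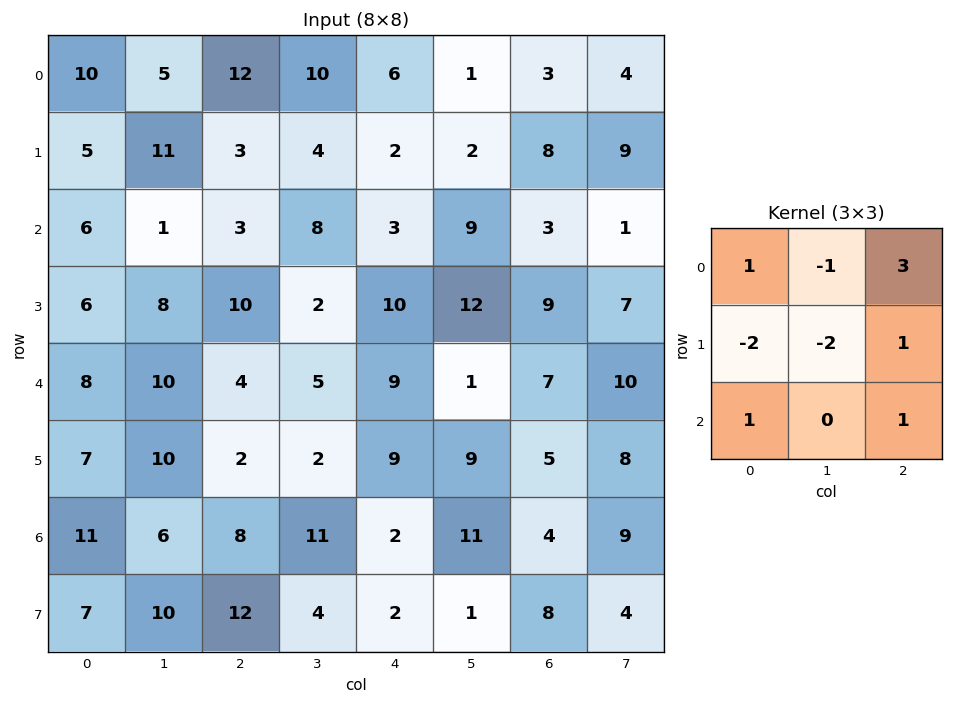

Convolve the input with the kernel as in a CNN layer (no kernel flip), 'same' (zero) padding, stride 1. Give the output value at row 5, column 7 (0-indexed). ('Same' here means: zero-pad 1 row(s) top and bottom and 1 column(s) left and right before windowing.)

The receptive field on the zero-padded input at this output position is [7 10 0 / 5 8 0 / 4 9 0]. Elementwise product with the kernel and sum: 7·1 + 10·-1 + 0·3 + 5·-2 + 8·-2 + 0·1 + 4·1 + 0·1.

-25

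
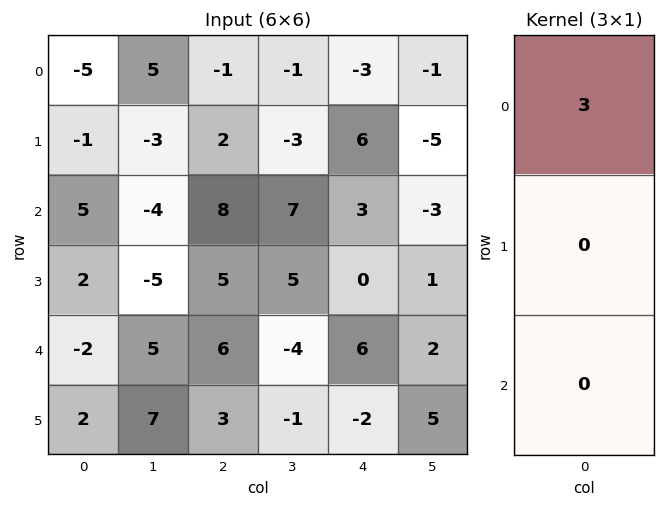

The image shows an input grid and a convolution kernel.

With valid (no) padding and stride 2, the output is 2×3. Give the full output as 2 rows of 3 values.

-15 -3 -9
15 24 9

Output[0,0]: The receptive field on the input at this output position is [-5 / -1 / 5]. Elementwise product with the kernel and sum: -5·3.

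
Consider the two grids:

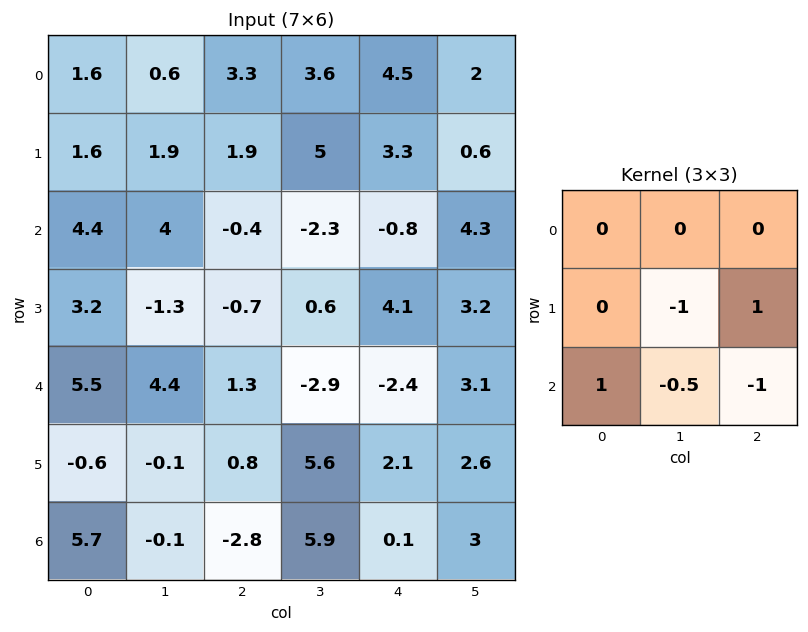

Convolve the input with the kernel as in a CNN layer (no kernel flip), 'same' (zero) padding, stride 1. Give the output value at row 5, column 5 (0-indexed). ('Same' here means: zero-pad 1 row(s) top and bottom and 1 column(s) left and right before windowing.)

The receptive field on the zero-padded input at this output position is [-2.4 3.1 0 / 2.1 2.6 0 / 0.1 3 0]. Elementwise product with the kernel and sum: 2.6·-1 + 0·1 + 0.1·1 + 3·-0.5 + 0·-1.

-4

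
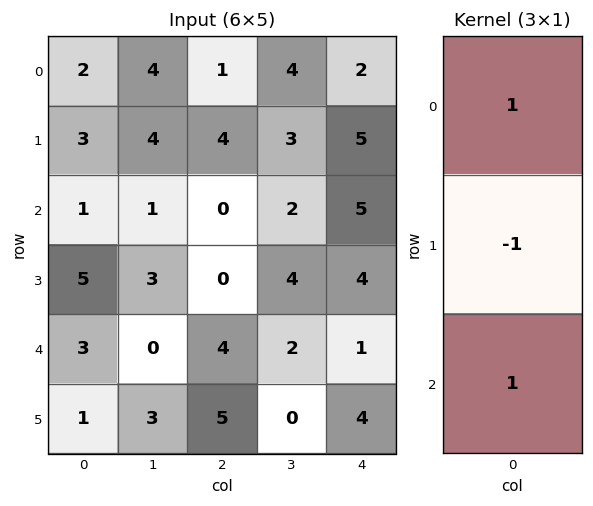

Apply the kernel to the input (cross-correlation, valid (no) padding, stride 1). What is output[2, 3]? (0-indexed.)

0

The receptive field on the input at this output position is [2 / 4 / 2]. Elementwise product with the kernel and sum: 2·1 + 4·-1 + 2·1.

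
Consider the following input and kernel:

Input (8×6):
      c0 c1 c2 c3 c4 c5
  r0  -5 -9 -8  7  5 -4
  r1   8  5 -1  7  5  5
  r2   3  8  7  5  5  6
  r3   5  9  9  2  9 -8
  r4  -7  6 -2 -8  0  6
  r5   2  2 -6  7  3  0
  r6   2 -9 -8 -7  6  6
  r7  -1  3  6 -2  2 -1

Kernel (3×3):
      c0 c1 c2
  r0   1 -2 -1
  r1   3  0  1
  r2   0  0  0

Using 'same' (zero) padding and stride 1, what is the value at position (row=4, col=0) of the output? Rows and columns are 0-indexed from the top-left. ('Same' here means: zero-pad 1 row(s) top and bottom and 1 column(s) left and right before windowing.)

The receptive field on the zero-padded input at this output position is [0 5 9 / 0 -7 6 / 0 2 2]. Elementwise product with the kernel and sum: 0·1 + 5·-2 + 9·-1 + 0·3 + 6·1.

-13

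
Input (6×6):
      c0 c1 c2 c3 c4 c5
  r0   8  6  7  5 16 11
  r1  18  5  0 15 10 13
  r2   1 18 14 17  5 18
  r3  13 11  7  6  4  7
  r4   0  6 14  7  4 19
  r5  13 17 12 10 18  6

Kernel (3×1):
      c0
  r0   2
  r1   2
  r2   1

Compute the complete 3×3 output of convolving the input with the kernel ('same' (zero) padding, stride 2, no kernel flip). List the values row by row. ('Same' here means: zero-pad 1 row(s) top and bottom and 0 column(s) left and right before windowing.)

34 14 42
51 35 34
39 54 34

Output[0,0]: The receptive field on the zero-padded input at this output position is [0 / 8 / 18]. Elementwise product with the kernel and sum: 0·2 + 8·2 + 18·1.
Output[0,1]: The receptive field on the zero-padded input at this output position is [0 / 7 / 0]. Elementwise product with the kernel and sum: 0·2 + 7·2 + 0·1.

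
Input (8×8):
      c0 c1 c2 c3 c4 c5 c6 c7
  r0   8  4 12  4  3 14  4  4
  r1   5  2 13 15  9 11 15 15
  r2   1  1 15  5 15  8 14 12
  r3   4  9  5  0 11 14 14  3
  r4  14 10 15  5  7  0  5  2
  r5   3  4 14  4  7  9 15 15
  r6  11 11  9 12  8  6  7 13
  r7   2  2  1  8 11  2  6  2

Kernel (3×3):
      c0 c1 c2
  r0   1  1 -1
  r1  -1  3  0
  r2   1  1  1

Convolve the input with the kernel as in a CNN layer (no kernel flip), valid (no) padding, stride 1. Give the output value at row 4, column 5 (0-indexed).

65

The receptive field on the input at this output position is [0 5 2 / 9 15 15 / 6 7 13]. Elementwise product with the kernel and sum: 0·1 + 5·1 + 2·-1 + 9·-1 + 15·3 + 6·1 + 7·1 + 13·1.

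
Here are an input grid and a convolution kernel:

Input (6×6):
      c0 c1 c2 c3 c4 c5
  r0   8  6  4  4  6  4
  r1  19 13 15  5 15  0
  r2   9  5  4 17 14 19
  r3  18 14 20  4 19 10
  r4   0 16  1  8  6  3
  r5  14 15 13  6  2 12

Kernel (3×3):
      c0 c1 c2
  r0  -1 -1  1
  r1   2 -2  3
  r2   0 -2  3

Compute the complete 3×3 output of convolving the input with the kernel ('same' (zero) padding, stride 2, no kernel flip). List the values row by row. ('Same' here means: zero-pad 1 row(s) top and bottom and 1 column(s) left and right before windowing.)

3 1 -22
-3 2 35
61 16 32

Output[0,0]: The receptive field on the zero-padded input at this output position is [0 0 0 / 0 8 6 / 0 19 13]. Elementwise product with the kernel and sum: 0·-1 + 0·-1 + 0·1 + 0·2 + 8·-2 + 6·3 + 19·-2 + 13·3.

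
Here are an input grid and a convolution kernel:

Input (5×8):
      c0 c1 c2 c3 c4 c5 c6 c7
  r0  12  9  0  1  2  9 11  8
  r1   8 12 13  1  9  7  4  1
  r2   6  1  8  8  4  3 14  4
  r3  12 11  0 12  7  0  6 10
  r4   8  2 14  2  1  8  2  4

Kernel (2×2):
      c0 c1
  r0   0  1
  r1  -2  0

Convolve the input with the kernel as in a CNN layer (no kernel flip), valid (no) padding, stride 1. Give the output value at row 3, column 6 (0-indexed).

The receptive field on the input at this output position is [6 10 / 2 4]. Elementwise product with the kernel and sum: 10·1 + 2·-2.

6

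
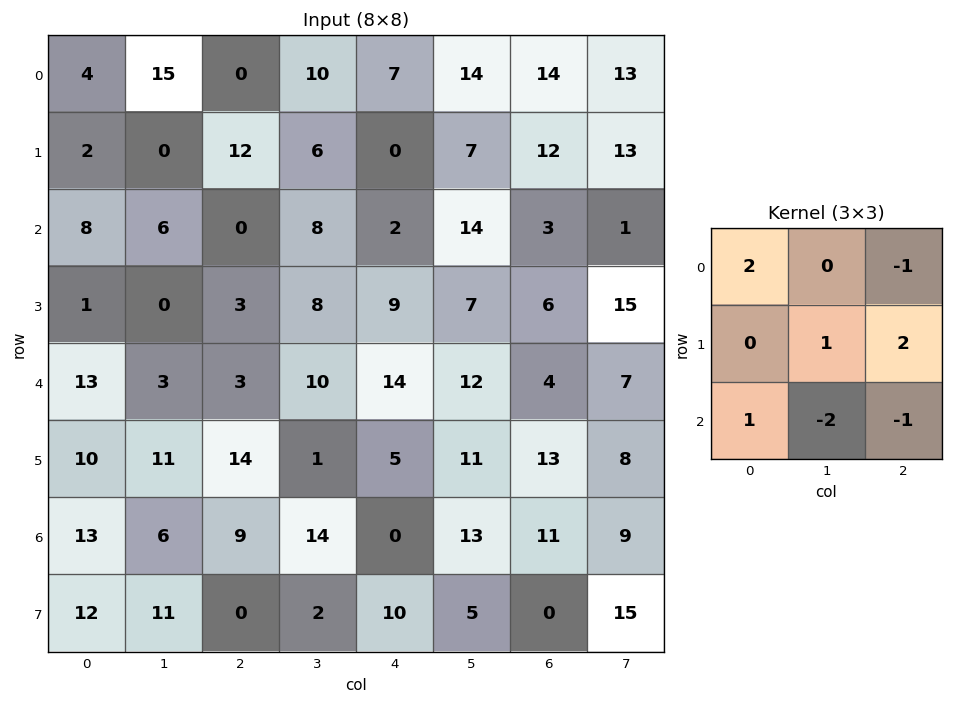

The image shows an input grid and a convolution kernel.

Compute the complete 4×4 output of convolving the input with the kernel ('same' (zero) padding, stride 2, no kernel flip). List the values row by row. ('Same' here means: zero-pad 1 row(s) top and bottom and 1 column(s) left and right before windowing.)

Output[0,0]: The receptive field on the zero-padded input at this output position is [0 0 0 / 0 4 15 / 0 2 0]. Elementwise product with the kernel and sum: 0·2 + 0·-1 + 4·1 + 15·2 + 0·1 + 2·-2 + 0·-1.

30 -10 34 10
18 -4 18 -14
-12 -3 27 -6
-21 67 -6 33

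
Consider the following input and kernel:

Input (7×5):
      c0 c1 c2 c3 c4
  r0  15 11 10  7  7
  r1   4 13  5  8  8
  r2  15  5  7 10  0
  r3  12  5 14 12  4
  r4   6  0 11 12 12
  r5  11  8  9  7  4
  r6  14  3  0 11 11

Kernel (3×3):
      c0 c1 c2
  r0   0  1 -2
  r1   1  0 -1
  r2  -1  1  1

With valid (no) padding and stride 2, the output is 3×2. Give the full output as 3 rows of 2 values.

Output[0,0]: The receptive field on the input at this output position is [15 11 10 / 4 13 5 / 15 5 7]. Elementwise product with the kernel and sum: 11·1 + 10·-2 + 4·1 + 5·-1 + 15·-1 + 5·1 + 7·1.

-13 -7
-6 33
-31 15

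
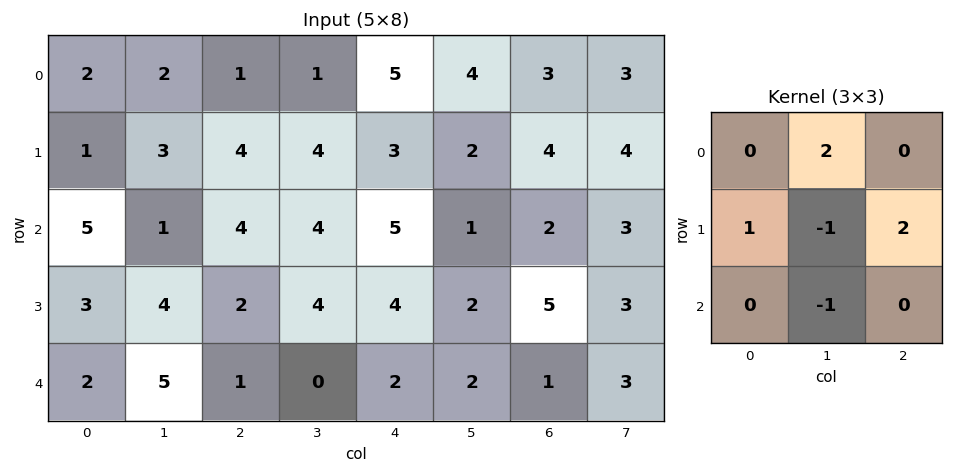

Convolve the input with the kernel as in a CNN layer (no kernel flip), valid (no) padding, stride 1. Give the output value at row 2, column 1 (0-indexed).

17

The receptive field on the input at this output position is [1 4 4 / 4 2 4 / 5 1 0]. Elementwise product with the kernel and sum: 4·2 + 4·1 + 2·-1 + 4·2 + 1·-1.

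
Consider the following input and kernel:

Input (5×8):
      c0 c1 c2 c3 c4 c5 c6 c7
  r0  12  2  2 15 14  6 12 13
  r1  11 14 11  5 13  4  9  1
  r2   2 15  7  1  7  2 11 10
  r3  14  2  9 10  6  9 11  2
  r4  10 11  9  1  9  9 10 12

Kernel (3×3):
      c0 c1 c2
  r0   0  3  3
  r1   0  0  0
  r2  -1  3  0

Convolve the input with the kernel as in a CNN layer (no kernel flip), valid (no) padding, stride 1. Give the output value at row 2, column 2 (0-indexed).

The receptive field on the input at this output position is [7 1 7 / 9 10 6 / 9 1 9]. Elementwise product with the kernel and sum: 1·3 + 7·3 + 9·-1 + 1·3.

18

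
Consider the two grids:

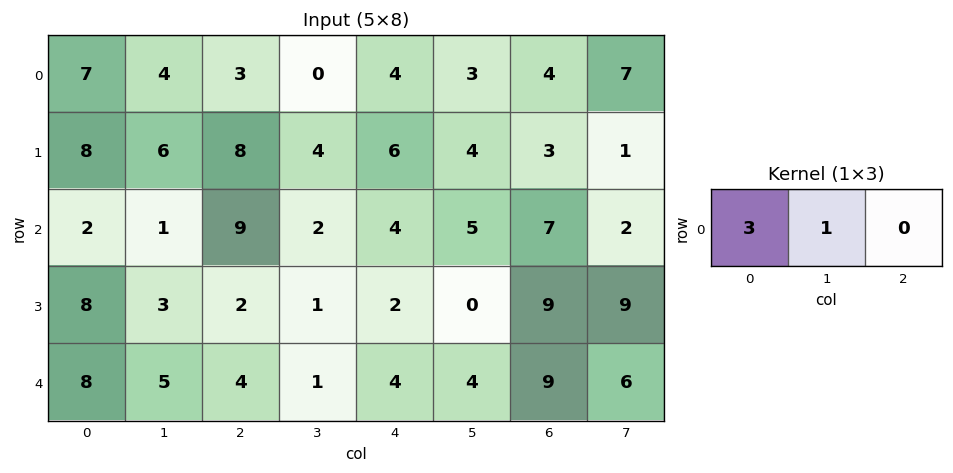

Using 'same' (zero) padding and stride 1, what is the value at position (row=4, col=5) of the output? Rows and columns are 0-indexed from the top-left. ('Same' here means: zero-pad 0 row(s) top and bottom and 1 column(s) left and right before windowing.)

16

The receptive field on the zero-padded input at this output position is [4 4 9]. Elementwise product with the kernel and sum: 4·3 + 4·1.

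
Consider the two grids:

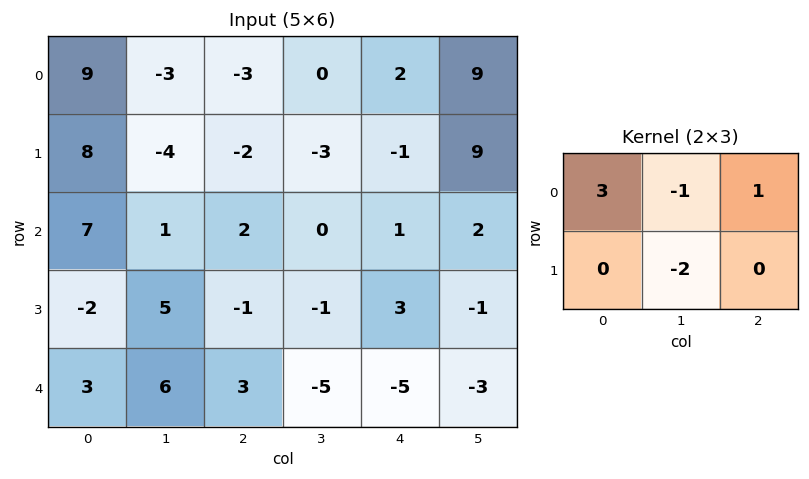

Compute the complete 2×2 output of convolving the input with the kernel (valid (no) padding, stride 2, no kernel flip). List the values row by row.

Output[0,0]: The receptive field on the input at this output position is [9 -3 -3 / 8 -4 -2]. Elementwise product with the kernel and sum: 9·3 + -3·-1 + -3·1 + -4·-2.
Output[0,1]: The receptive field on the input at this output position is [-3 0 2 / -2 -3 -1]. Elementwise product with the kernel and sum: -3·3 + 0·-1 + 2·1 + -3·-2.

35 -1
12 9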